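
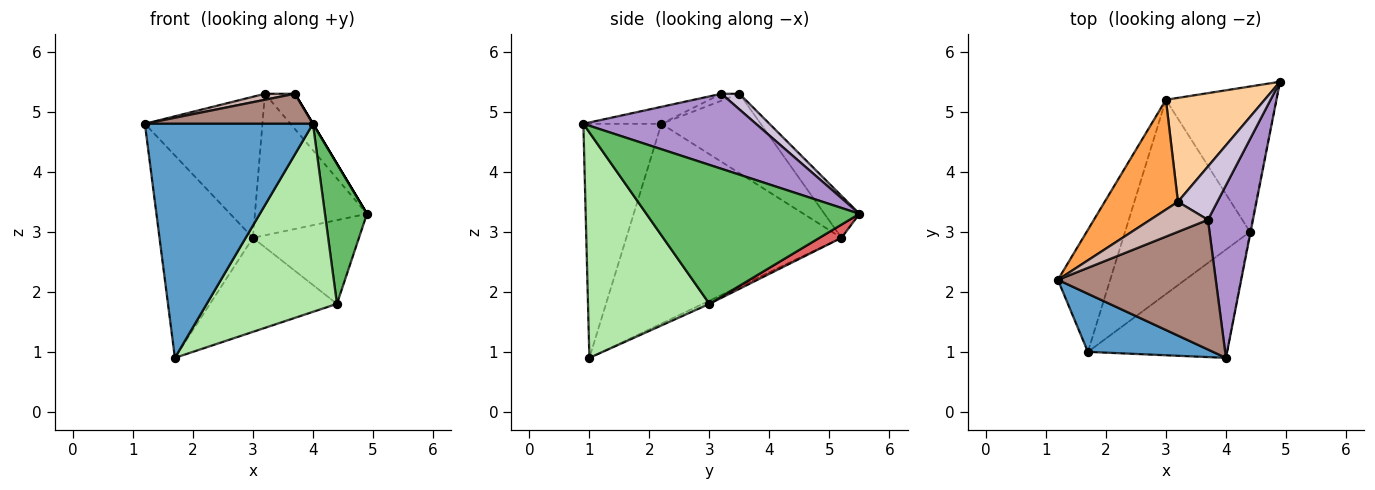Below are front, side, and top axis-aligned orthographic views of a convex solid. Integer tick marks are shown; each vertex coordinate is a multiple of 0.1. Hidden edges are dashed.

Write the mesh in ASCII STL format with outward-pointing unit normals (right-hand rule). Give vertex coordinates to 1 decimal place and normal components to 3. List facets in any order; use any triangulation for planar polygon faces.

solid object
 facet normal -0.411 -0.885 0.220
  outer loop
   vertex 1.7 1.0 0.9
   vertex 4.0 0.9 4.8
   vertex 1.2 2.2 4.8
  endloop
 endfacet
 facet normal -0.892 0.387 -0.234
  outer loop
   vertex 3.0 5.2 2.9
   vertex 1.7 1.0 0.9
   vertex 1.2 2.2 4.8
  endloop
 endfacet
 facet normal -0.555 0.657 0.511
  outer loop
   vertex 3.2 3.5 5.3
   vertex 3.0 5.2 2.9
   vertex 1.2 2.2 4.8
  endloop
 endfacet
 facet normal -0.244 0.782 0.574
  outer loop
   vertex 3.2 3.5 5.3
   vertex 4.9 5.5 3.3
   vertex 3.0 5.2 2.9
  endloop
 endfacet
 facet normal 0.981 -0.193 -0.005
  outer loop
   vertex 4.4 3.0 1.8
   vertex 4.9 5.5 3.3
   vertex 4.0 0.9 4.8
  endloop
 endfacet
 facet normal 0.629 -0.674 -0.388
  outer loop
   vertex 4.4 3.0 1.8
   vertex 4.0 0.9 4.8
   vertex 1.7 1.0 0.9
  endloop
 endfacet
 facet normal 0.103 0.497 -0.862
  outer loop
   vertex 4.4 3.0 1.8
   vertex 3.0 5.2 2.9
   vertex 4.9 5.5 3.3
  endloop
 endfacet
 facet normal -0.023 0.436 -0.900
  outer loop
   vertex 4.4 3.0 1.8
   vertex 1.7 1.0 0.9
   vertex 3.0 5.2 2.9
  endloop
 endfacet
 facet normal 0.857 0.000 0.514
  outer loop
   vertex 3.7 3.2 5.3
   vertex 4.0 0.9 4.8
   vertex 4.9 5.5 3.3
  endloop
 endfacet
 facet normal 0.314 0.524 0.791
  outer loop
   vertex 3.7 3.2 5.3
   vertex 4.9 5.5 3.3
   vertex 3.2 3.5 5.3
  endloop
 endfacet
 facet normal -0.104 -0.224 0.969
  outer loop
   vertex 3.7 3.2 5.3
   vertex 1.2 2.2 4.8
   vertex 4.0 0.9 4.8
  endloop
 endfacet
 facet normal -0.117 -0.195 0.974
  outer loop
   vertex 3.7 3.2 5.3
   vertex 3.2 3.5 5.3
   vertex 1.2 2.2 4.8
  endloop
 endfacet
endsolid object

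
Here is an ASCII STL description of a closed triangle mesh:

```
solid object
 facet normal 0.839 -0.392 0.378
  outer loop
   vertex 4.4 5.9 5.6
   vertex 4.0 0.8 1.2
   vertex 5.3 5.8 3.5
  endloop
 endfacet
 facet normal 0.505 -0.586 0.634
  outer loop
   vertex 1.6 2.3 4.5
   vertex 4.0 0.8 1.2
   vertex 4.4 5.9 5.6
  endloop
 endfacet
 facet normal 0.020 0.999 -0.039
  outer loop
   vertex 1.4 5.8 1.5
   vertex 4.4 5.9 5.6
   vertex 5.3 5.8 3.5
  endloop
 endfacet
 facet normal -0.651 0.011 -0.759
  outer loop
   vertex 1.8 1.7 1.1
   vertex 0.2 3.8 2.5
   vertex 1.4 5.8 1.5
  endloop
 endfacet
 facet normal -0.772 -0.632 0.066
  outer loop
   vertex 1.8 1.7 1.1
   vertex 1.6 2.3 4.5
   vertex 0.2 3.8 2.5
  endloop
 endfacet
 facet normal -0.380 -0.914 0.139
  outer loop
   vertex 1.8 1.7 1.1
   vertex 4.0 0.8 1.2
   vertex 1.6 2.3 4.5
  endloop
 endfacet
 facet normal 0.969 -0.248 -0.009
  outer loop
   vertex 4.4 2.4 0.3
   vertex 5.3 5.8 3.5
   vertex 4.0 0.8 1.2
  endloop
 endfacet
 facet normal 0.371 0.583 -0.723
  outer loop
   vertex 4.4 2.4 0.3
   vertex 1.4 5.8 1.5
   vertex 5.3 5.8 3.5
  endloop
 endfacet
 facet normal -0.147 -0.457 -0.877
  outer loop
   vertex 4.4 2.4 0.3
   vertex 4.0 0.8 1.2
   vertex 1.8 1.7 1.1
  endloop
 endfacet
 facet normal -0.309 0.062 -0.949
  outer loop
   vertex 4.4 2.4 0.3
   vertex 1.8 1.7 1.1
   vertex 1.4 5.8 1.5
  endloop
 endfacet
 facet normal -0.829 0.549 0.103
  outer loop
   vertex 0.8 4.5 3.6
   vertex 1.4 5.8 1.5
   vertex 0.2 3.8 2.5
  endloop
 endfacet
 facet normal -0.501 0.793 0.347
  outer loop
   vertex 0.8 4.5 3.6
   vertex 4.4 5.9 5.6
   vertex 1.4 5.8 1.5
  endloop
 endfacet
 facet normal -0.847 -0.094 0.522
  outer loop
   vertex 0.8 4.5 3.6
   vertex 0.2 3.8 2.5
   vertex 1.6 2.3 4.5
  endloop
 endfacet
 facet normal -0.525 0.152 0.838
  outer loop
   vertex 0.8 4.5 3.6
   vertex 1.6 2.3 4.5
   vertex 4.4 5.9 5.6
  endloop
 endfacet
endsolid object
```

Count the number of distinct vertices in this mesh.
9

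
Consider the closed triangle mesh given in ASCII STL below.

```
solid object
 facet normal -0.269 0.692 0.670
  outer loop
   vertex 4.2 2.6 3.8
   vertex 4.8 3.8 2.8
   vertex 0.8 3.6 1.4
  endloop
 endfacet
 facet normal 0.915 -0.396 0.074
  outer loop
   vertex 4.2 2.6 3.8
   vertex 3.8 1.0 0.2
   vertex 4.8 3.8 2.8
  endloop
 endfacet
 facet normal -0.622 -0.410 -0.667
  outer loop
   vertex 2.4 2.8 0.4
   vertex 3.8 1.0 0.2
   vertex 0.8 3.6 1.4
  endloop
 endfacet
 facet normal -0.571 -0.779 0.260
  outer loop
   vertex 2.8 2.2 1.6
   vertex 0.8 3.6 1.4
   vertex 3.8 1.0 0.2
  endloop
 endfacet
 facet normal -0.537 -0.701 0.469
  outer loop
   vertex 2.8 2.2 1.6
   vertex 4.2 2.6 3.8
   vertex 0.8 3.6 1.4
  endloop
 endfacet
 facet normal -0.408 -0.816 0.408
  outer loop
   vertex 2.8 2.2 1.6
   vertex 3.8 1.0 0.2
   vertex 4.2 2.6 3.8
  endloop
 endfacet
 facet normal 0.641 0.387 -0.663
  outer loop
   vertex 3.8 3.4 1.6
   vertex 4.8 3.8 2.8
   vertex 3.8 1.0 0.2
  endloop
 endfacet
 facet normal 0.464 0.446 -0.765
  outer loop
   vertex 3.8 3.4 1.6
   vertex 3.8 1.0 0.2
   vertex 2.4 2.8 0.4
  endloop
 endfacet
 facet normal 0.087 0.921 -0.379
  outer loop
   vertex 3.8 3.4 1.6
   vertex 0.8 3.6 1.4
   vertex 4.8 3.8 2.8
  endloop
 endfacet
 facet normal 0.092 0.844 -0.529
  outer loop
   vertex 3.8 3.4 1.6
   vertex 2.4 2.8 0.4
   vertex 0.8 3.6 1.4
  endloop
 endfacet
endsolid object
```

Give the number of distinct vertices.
7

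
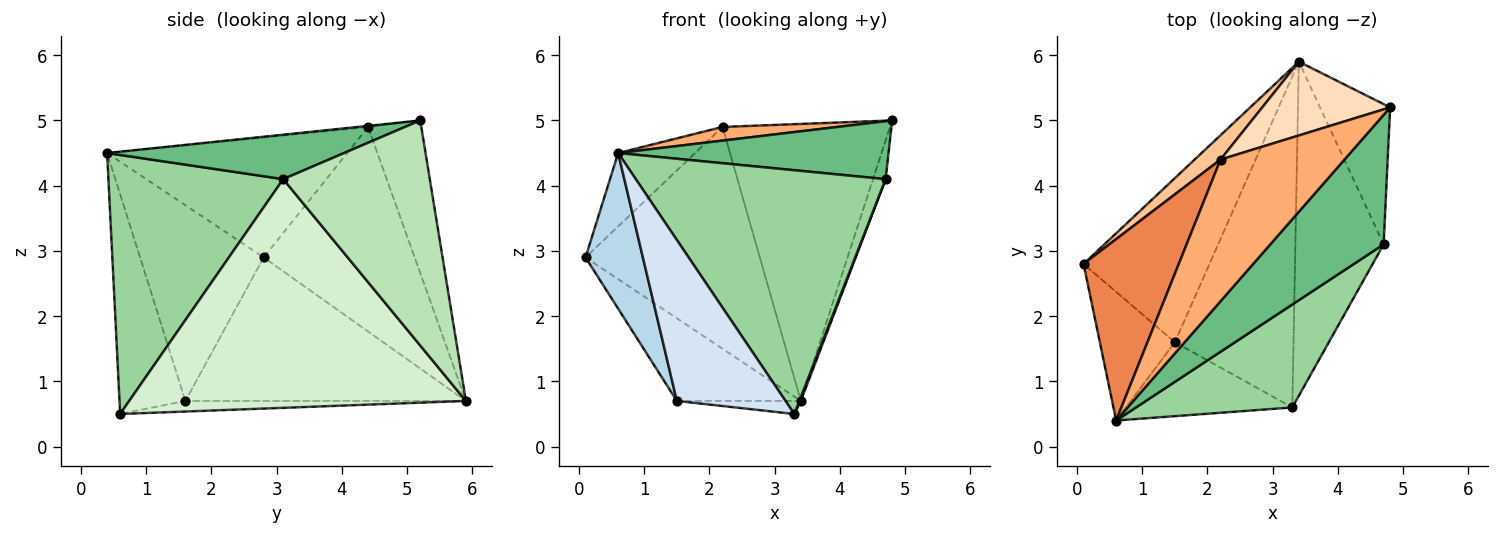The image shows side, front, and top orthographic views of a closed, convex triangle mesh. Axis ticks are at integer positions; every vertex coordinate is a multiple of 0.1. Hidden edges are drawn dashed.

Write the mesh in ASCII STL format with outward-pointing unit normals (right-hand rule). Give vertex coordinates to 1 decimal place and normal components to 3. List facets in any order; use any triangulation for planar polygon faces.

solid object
 facet normal -0.713 0.315 -0.626
  outer loop
   vertex 1.5 1.6 0.7
   vertex 0.1 2.8 2.9
   vertex 3.4 5.9 0.7
  endloop
 endfacet
 facet normal -0.089 0.039 -0.995
  outer loop
   vertex 1.5 1.6 0.7
   vertex 3.4 5.9 0.7
   vertex 3.3 0.6 0.5
  endloop
 endfacet
 facet normal -0.857 -0.397 -0.328
  outer loop
   vertex 1.5 1.6 0.7
   vertex 0.6 0.4 4.5
   vertex 0.1 2.8 2.9
  endloop
 endfacet
 facet normal -0.483 -0.796 -0.366
  outer loop
   vertex 1.5 1.6 0.7
   vertex 3.3 0.6 0.5
   vertex 0.6 0.4 4.5
  endloop
 endfacet
 facet normal -0.760 0.244 0.603
  outer loop
   vertex 2.2 4.4 4.9
   vertex 0.1 2.8 2.9
   vertex 0.6 0.4 4.5
  endloop
 endfacet
 facet normal -0.009 -0.096 0.995
  outer loop
   vertex 2.2 4.4 4.9
   vertex 0.6 0.4 4.5
   vertex 4.8 5.2 5.0
  endloop
 endfacet
 facet normal -0.653 0.753 0.083
  outer loop
   vertex 2.2 4.4 4.9
   vertex 3.4 5.9 0.7
   vertex 0.1 2.8 2.9
  endloop
 endfacet
 facet normal -0.294 0.924 0.246
  outer loop
   vertex 2.2 4.4 4.9
   vertex 4.8 5.2 5.0
   vertex 3.4 5.9 0.7
  endloop
 endfacet
 facet normal 0.337 -0.384 0.859
  outer loop
   vertex 4.7 3.1 4.1
   vertex 4.8 5.2 5.0
   vertex 0.6 0.4 4.5
  endloop
 endfacet
 facet normal 0.542 -0.774 0.327
  outer loop
   vertex 4.7 3.1 4.1
   vertex 0.6 0.4 4.5
   vertex 3.3 0.6 0.5
  endloop
 endfacet
 facet normal 0.952 0.082 -0.296
  outer loop
   vertex 4.7 3.1 4.1
   vertex 3.4 5.9 0.7
   vertex 4.8 5.2 5.0
  endloop
 endfacet
 facet normal 0.933 -0.004 -0.360
  outer loop
   vertex 4.7 3.1 4.1
   vertex 3.3 0.6 0.5
   vertex 3.4 5.9 0.7
  endloop
 endfacet
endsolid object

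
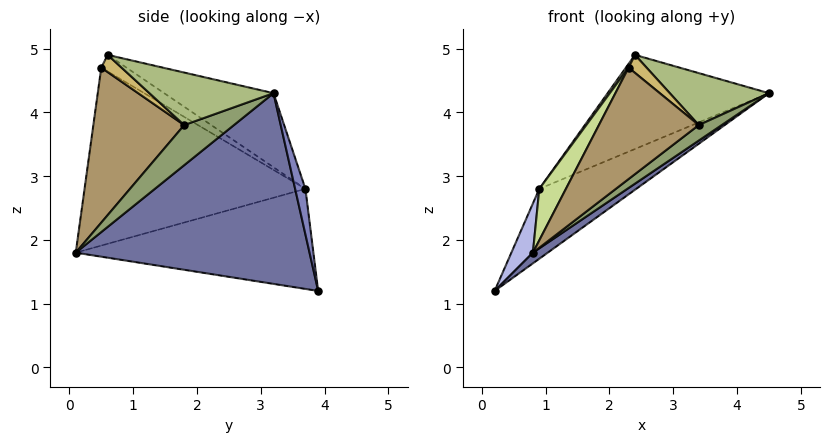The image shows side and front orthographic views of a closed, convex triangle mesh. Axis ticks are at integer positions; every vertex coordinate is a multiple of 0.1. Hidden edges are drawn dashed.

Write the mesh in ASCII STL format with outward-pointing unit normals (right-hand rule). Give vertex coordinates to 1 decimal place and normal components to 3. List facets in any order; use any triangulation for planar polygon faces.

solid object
 facet normal 0.580 -0.037 -0.813
  outer loop
   vertex 0.8 0.1 1.8
   vertex 0.2 3.9 1.2
   vertex 4.5 3.2 4.3
  endloop
 endfacet
 facet normal 0.105 0.991 0.078
  outer loop
   vertex 0.9 3.7 2.8
   vertex 4.5 3.2 4.3
   vertex 0.2 3.9 1.2
  endloop
 endfacet
 facet normal -0.294 0.434 0.851
  outer loop
   vertex 0.9 3.7 2.8
   vertex 2.4 0.6 4.9
   vertex 4.5 3.2 4.3
  endloop
 endfacet
 facet normal -0.917 -0.083 0.391
  outer loop
   vertex 0.9 3.7 2.8
   vertex 0.2 3.9 1.2
   vertex 0.8 0.1 1.8
  endloop
 endfacet
 facet normal 0.701 -0.323 -0.636
  outer loop
   vertex 3.4 1.8 3.8
   vertex 0.8 0.1 1.8
   vertex 4.5 3.2 4.3
  endloop
 endfacet
 facet normal 0.781 -0.624 0.029
  outer loop
   vertex 3.4 1.8 3.8
   vertex 4.5 3.2 4.3
   vertex 2.4 0.6 4.9
  endloop
 endfacet
 facet normal -0.877 -0.106 0.468
  outer loop
   vertex 2.3 0.5 4.7
   vertex 0.9 3.7 2.8
   vertex 0.8 0.1 1.8
  endloop
 endfacet
 facet normal -0.871 -0.094 0.483
  outer loop
   vertex 2.3 0.5 4.7
   vertex 2.4 0.6 4.9
   vertex 0.9 3.7 2.8
  endloop
 endfacet
 facet normal 0.653 -0.718 -0.239
  outer loop
   vertex 2.3 0.5 4.7
   vertex 0.8 0.1 1.8
   vertex 3.4 1.8 3.8
  endloop
 endfacet
 facet normal 0.748 -0.662 -0.043
  outer loop
   vertex 2.3 0.5 4.7
   vertex 3.4 1.8 3.8
   vertex 2.4 0.6 4.9
  endloop
 endfacet
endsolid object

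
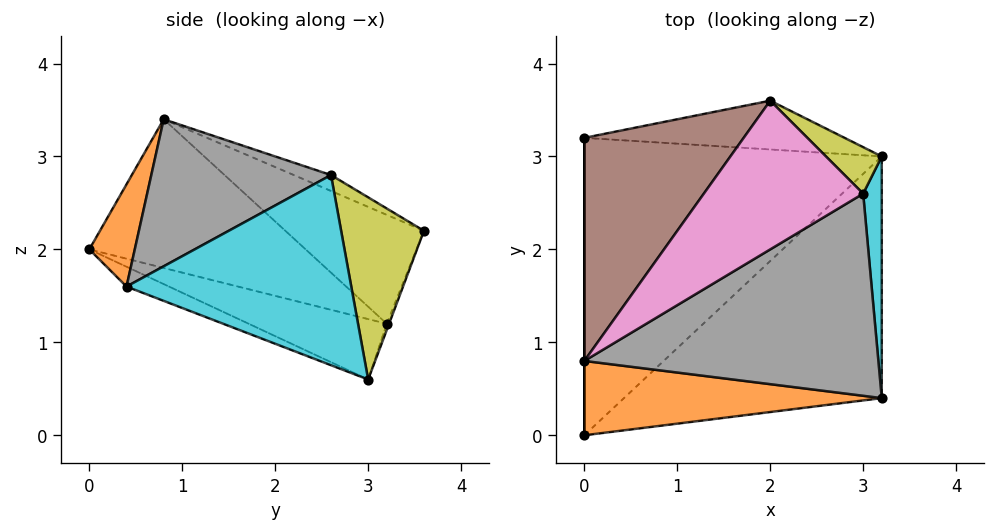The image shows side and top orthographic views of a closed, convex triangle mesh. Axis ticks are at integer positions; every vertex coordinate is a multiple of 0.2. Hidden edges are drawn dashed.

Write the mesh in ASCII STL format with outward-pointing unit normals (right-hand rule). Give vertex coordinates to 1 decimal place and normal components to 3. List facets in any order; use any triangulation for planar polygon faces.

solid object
 facet normal -0.072 -0.358 -0.931
  outer loop
   vertex 3.2 0.4 1.6
   vertex 0.0 0.0 2.0
   vertex 3.2 3.0 0.6
  endloop
 endfacet
 facet normal 0.168 -0.856 0.489
  outer loop
   vertex 3.2 0.4 1.6
   vertex 0.0 0.8 3.4
   vertex 0.0 0.0 2.0
  endloop
 endfacet
 facet normal -0.193 -0.238 -0.952
  outer loop
   vertex 0.0 3.2 1.2
   vertex 3.2 3.0 0.6
   vertex 0.0 0.0 2.0
  endloop
 endfacet
 facet normal -0.008 0.934 -0.357
  outer loop
   vertex 0.0 3.2 1.2
   vertex 2.0 3.6 2.2
   vertex 3.2 3.0 0.6
  endloop
 endfacet
 facet normal -1.000 0.000 0.000
  outer loop
   vertex 0.0 3.2 1.2
   vertex 0.0 0.0 2.0
   vertex 0.0 0.8 3.4
  endloop
 endfacet
 facet normal -0.450 0.603 0.658
  outer loop
   vertex 0.0 3.2 1.2
   vertex 0.0 0.8 3.4
   vertex 2.0 3.6 2.2
  endloop
 endfacet
 facet normal -0.089 0.445 0.891
  outer loop
   vertex 3.0 2.6 2.8
   vertex 2.0 3.6 2.2
   vertex 0.0 0.8 3.4
  endloop
 endfacet
 facet normal 0.408 -0.408 0.816
  outer loop
   vertex 3.0 2.6 2.8
   vertex 0.0 0.8 3.4
   vertex 3.2 0.4 1.6
  endloop
 endfacet
 facet normal 0.633 0.749 0.194
  outer loop
   vertex 3.0 2.6 2.8
   vertex 3.2 3.0 0.6
   vertex 2.0 3.6 2.2
  endloop
 endfacet
 facet normal 0.995 0.037 0.097
  outer loop
   vertex 3.0 2.6 2.8
   vertex 3.2 0.4 1.6
   vertex 3.2 3.0 0.6
  endloop
 endfacet
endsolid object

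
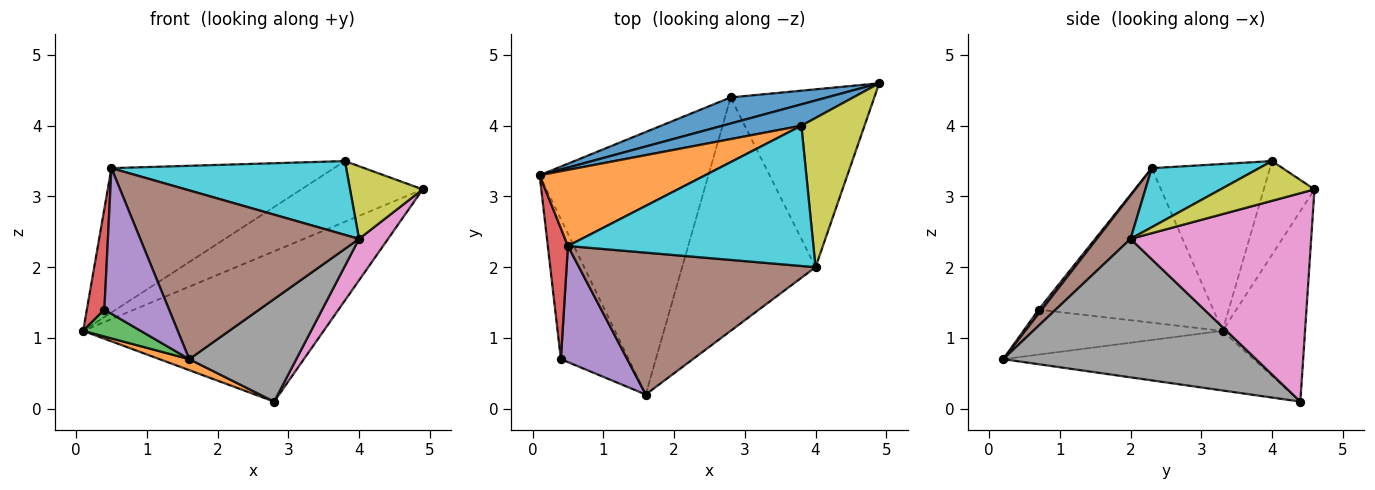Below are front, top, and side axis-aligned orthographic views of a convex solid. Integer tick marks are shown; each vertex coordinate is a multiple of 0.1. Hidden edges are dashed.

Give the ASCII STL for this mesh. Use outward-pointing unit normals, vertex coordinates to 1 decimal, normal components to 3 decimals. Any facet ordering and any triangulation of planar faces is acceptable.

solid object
 facet normal -0.320 0.933 0.162
  outer loop
   vertex 2.8 4.4 0.1
   vertex 0.1 3.3 1.1
   vertex 4.9 4.6 3.1
  endloop
 endfacet
 facet normal -0.333 -0.039 -0.942
  outer loop
   vertex 2.8 4.4 0.1
   vertex 1.6 0.2 0.7
   vertex 0.1 3.3 1.1
  endloop
 endfacet
 facet normal -0.546 -0.158 -0.823
  outer loop
   vertex 0.4 0.7 1.4
   vertex 0.1 3.3 1.1
   vertex 1.6 0.2 0.7
  endloop
 endfacet
 facet normal -0.987 -0.099 0.129
  outer loop
   vertex 0.4 0.7 1.4
   vertex 0.5 2.3 3.4
   vertex 0.1 3.3 1.1
  endloop
 endfacet
 facet normal 0.038 -0.781 0.623
  outer loop
   vertex 0.4 0.7 1.4
   vertex 1.6 0.2 0.7
   vertex 0.5 2.3 3.4
  endloop
 endfacet
 facet normal 0.117 -0.760 0.639
  outer loop
   vertex 4.0 2.0 2.4
   vertex 0.5 2.3 3.4
   vertex 1.6 0.2 0.7
  endloop
 endfacet
 facet normal 0.816 -0.131 -0.563
  outer loop
   vertex 4.0 2.0 2.4
   vertex 2.8 4.4 0.1
   vertex 4.9 4.6 3.1
  endloop
 endfacet
 facet normal 0.689 -0.292 -0.664
  outer loop
   vertex 4.0 2.0 2.4
   vertex 1.6 0.2 0.7
   vertex 2.8 4.4 0.1
  endloop
 endfacet
 facet normal 0.492 -0.381 0.782
  outer loop
   vertex 3.8 4.0 3.5
   vertex 4.0 2.0 2.4
   vertex 4.9 4.6 3.1
  endloop
 endfacet
 facet normal 0.208 -0.455 0.866
  outer loop
   vertex 3.8 4.0 3.5
   vertex 0.5 2.3 3.4
   vertex 4.0 2.0 2.4
  endloop
 endfacet
 facet normal -0.366 0.878 0.309
  outer loop
   vertex 3.8 4.0 3.5
   vertex 4.9 4.6 3.1
   vertex 0.1 3.3 1.1
  endloop
 endfacet
 facet normal -0.425 0.801 0.422
  outer loop
   vertex 3.8 4.0 3.5
   vertex 0.1 3.3 1.1
   vertex 0.5 2.3 3.4
  endloop
 endfacet
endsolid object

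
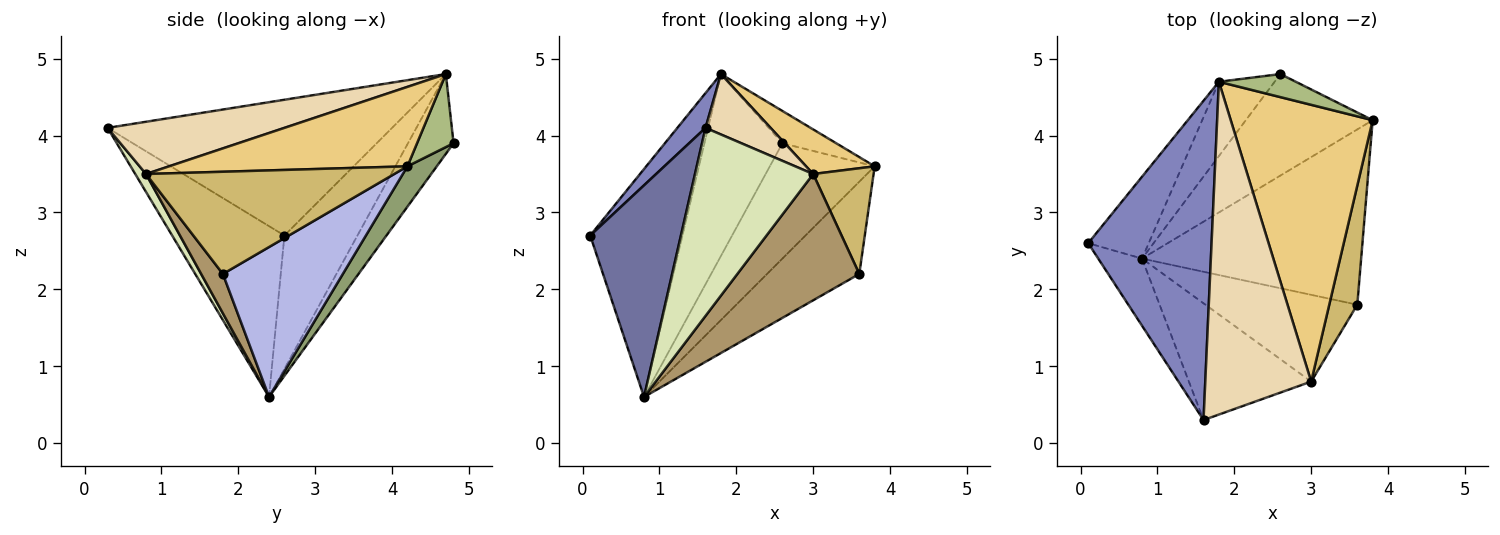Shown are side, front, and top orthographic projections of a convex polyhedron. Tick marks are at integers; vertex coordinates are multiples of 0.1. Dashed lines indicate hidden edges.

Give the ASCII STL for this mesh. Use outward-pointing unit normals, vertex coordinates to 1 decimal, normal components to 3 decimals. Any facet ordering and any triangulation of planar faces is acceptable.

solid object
 facet normal -0.763 -0.616 -0.196
  outer loop
   vertex 0.8 2.4 0.6
   vertex 1.6 0.3 4.1
   vertex 0.1 2.6 2.7
  endloop
 endfacet
 facet normal -0.738 -0.073 0.671
  outer loop
   vertex 1.8 4.7 4.8
   vertex 0.1 2.6 2.7
   vertex 1.6 0.3 4.1
  endloop
 endfacet
 facet normal -0.597 0.755 -0.271
  outer loop
   vertex 1.8 4.7 4.8
   vertex 0.8 2.4 0.6
   vertex 0.1 2.6 2.7
  endloop
 endfacet
 facet normal 0.518 0.398 -0.757
  outer loop
   vertex 3.6 1.8 2.2
   vertex 0.8 2.4 0.6
   vertex 3.8 4.2 3.6
  endloop
 endfacet
 facet normal 0.206 0.735 -0.646
  outer loop
   vertex 2.6 4.8 3.9
   vertex 3.8 4.2 3.6
   vertex 0.8 2.4 0.6
  endloop
 endfacet
 facet normal 0.483 0.712 0.509
  outer loop
   vertex 2.6 4.8 3.9
   vertex 1.8 4.7 4.8
   vertex 3.8 4.2 3.6
  endloop
 endfacet
 facet normal -0.476 0.814 -0.333
  outer loop
   vertex 2.6 4.8 3.9
   vertex 0.8 2.4 0.6
   vertex 1.8 4.7 4.8
  endloop
 endfacet
 facet normal 0.077 -0.847 -0.526
  outer loop
   vertex 3.0 0.8 3.5
   vertex 1.6 0.3 4.1
   vertex 0.8 2.4 0.6
  endloop
 endfacet
 facet normal 0.145 -0.815 -0.560
  outer loop
   vertex 3.0 0.8 3.5
   vertex 0.8 2.4 0.6
   vertex 3.6 1.8 2.2
  endloop
 endfacet
 facet normal 0.939 -0.228 0.258
  outer loop
   vertex 3.0 0.8 3.5
   vertex 3.6 1.8 2.2
   vertex 3.8 4.2 3.6
  endloop
 endfacet
 facet normal 0.484 -0.139 0.864
  outer loop
   vertex 3.0 0.8 3.5
   vertex 3.8 4.2 3.6
   vertex 1.8 4.7 4.8
  endloop
 endfacet
 facet normal 0.437 -0.161 0.885
  outer loop
   vertex 3.0 0.8 3.5
   vertex 1.8 4.7 4.8
   vertex 1.6 0.3 4.1
  endloop
 endfacet
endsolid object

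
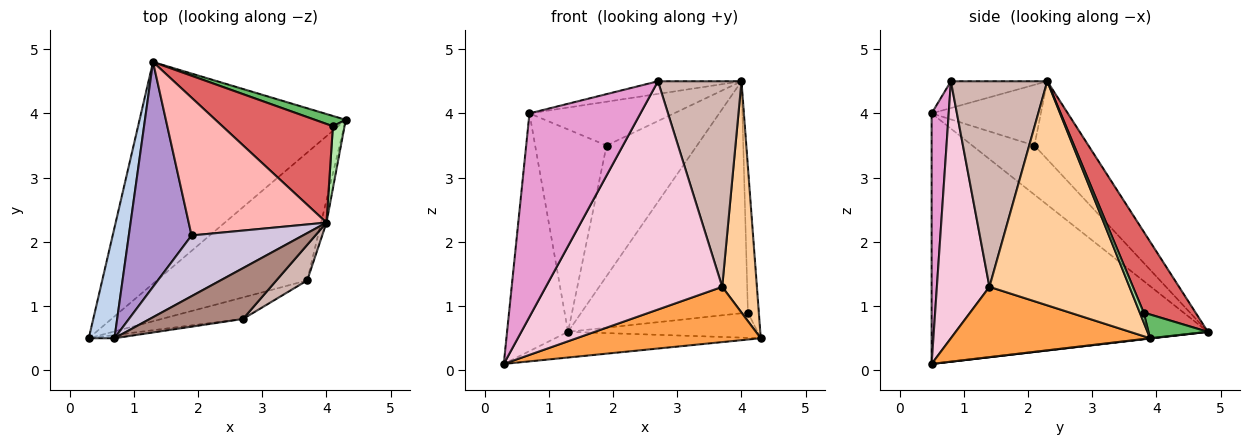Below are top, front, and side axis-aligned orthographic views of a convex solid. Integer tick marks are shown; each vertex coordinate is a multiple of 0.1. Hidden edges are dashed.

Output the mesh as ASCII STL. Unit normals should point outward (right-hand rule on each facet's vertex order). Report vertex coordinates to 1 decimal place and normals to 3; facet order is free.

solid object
 facet normal 0.001 0.115 -0.993
  outer loop
   vertex 1.3 4.8 0.6
   vertex 4.3 3.9 0.5
   vertex 0.3 0.5 0.1
  endloop
 endfacet
 facet normal -0.972 0.214 0.100
  outer loop
   vertex 0.7 0.5 4.0
   vertex 1.3 4.8 0.6
   vertex 0.3 0.5 0.1
  endloop
 endfacet
 facet normal 0.394 -0.365 -0.844
  outer loop
   vertex 3.7 1.4 1.3
   vertex 0.3 0.5 0.1
   vertex 4.3 3.9 0.5
  endloop
 endfacet
 facet normal 0.970 -0.240 -0.023
  outer loop
   vertex 3.7 1.4 1.3
   vertex 4.3 3.9 0.5
   vertex 4.0 2.3 4.5
  endloop
 endfacet
 facet normal 0.279 0.890 0.362
  outer loop
   vertex 4.1 3.8 0.9
   vertex 4.3 3.9 0.5
   vertex 1.3 4.8 0.6
  endloop
 endfacet
 facet normal 0.309 0.875 0.373
  outer loop
   vertex 4.1 3.8 0.9
   vertex 4.0 2.3 4.5
   vertex 4.3 3.9 0.5
  endloop
 endfacet
 facet normal 0.276 0.885 0.376
  outer loop
   vertex 4.1 3.8 0.9
   vertex 1.3 4.8 0.6
   vertex 4.0 2.3 4.5
  endloop
 endfacet
 facet normal -0.380 0.636 0.671
  outer loop
   vertex 1.9 2.1 3.5
   vertex 4.0 2.3 4.5
   vertex 1.3 4.8 0.6
  endloop
 endfacet
 facet normal -0.503 0.578 0.642
  outer loop
   vertex 1.9 2.1 3.5
   vertex 1.3 4.8 0.6
   vertex 0.7 0.5 4.0
  endloop
 endfacet
 facet normal -0.404 0.535 0.742
  outer loop
   vertex 1.9 2.1 3.5
   vertex 0.7 0.5 4.0
   vertex 4.0 2.3 4.5
  endloop
 endfacet
 facet normal -0.269 0.233 0.935
  outer loop
   vertex 2.7 0.8 4.5
   vertex 4.0 2.3 4.5
   vertex 0.7 0.5 4.0
  endloop
 endfacet
 facet normal 0.751 -0.651 0.113
  outer loop
   vertex 2.7 0.8 4.5
   vertex 3.7 1.4 1.3
   vertex 4.0 2.3 4.5
  endloop
 endfacet
 facet normal 0.152 -0.988 -0.016
  outer loop
   vertex 2.7 0.8 4.5
   vertex 0.7 0.5 4.0
   vertex 0.3 0.5 0.1
  endloop
 endfacet
 facet normal 0.284 -0.954 -0.090
  outer loop
   vertex 2.7 0.8 4.5
   vertex 0.3 0.5 0.1
   vertex 3.7 1.4 1.3
  endloop
 endfacet
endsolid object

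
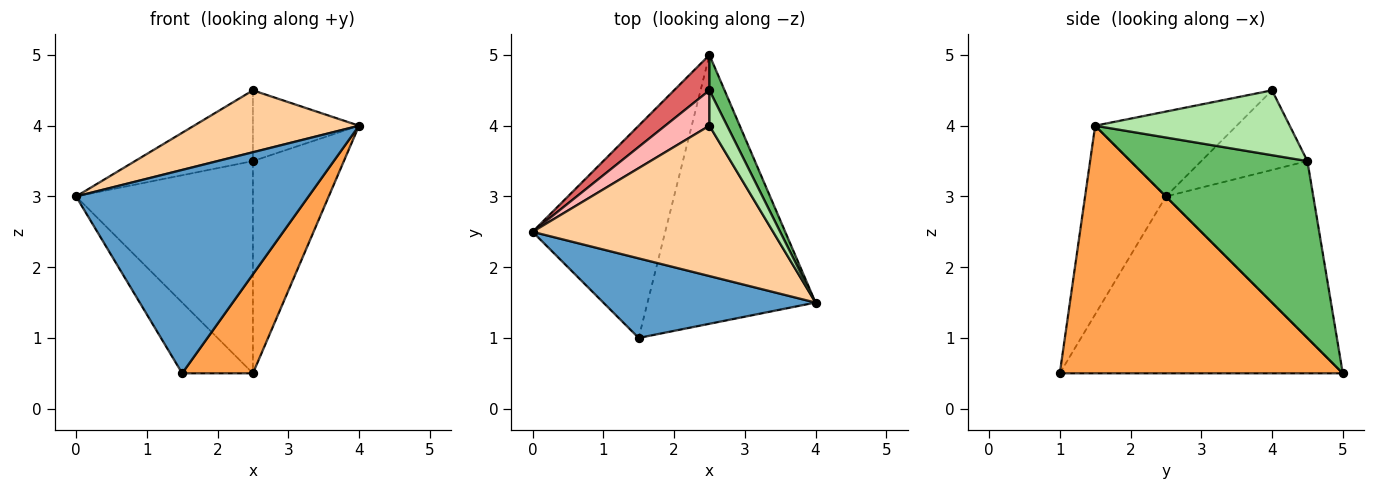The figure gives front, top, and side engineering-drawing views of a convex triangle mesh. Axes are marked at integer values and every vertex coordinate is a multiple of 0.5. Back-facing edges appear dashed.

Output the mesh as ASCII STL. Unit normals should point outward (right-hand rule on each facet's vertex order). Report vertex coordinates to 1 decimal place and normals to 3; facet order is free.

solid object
 facet normal -0.308 -0.886 0.347
  outer loop
   vertex 1.5 1.0 0.5
   vertex 4.0 1.5 4.0
   vertex 0.0 2.5 3.0
  endloop
 endfacet
 facet normal -0.784 0.196 -0.588
  outer loop
   vertex 1.5 1.0 0.5
   vertex 0.0 2.5 3.0
   vertex 2.5 5.0 0.5
  endloop
 endfacet
 facet normal 0.810 -0.203 -0.550
  outer loop
   vertex 1.5 1.0 0.5
   vertex 2.5 5.0 0.5
   vertex 4.0 1.5 4.0
  endloop
 endfacet
 facet normal -0.310 -0.362 0.879
  outer loop
   vertex 2.5 4.0 4.5
   vertex 0.0 2.5 3.0
   vertex 4.0 1.5 4.0
  endloop
 endfacet
 facet normal 0.887 0.456 0.076
  outer loop
   vertex 2.5 4.5 3.5
   vertex 4.0 1.5 4.0
   vertex 2.5 5.0 0.5
  endloop
 endfacet
 facet normal 0.854 0.466 0.233
  outer loop
   vertex 2.5 4.5 3.5
   vertex 2.5 4.0 4.5
   vertex 4.0 1.5 4.0
  endloop
 endfacet
 facet normal -0.635 0.762 0.127
  outer loop
   vertex 2.5 4.5 3.5
   vertex 2.5 5.0 0.5
   vertex 0.0 2.5 3.0
  endloop
 endfacet
 facet normal -0.627 0.697 0.348
  outer loop
   vertex 2.5 4.5 3.5
   vertex 0.0 2.5 3.0
   vertex 2.5 4.0 4.5
  endloop
 endfacet
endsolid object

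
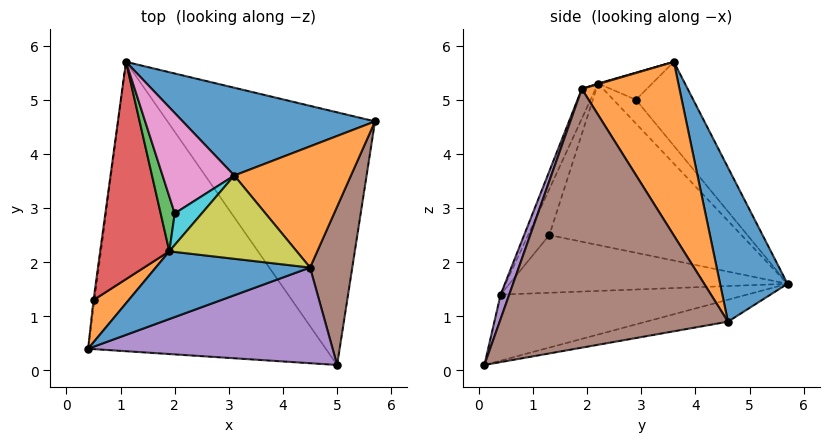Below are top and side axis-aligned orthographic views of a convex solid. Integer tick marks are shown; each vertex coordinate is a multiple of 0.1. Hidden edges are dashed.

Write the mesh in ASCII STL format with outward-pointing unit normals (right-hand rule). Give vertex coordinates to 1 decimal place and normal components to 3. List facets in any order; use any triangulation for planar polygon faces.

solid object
 facet normal 0.267 0.904 0.333
  outer loop
   vertex 3.1 3.6 5.7
   vertex 5.7 4.6 0.9
   vertex 1.1 5.7 1.6
  endloop
 endfacet
 facet normal 0.737 0.461 0.495
  outer loop
   vertex 4.5 1.9 5.2
   vertex 5.7 4.6 0.9
   vertex 3.1 3.6 5.7
  endloop
 endfacet
 facet normal -0.267 0.072 -0.961
  outer loop
   vertex 5.0 0.1 0.1
   vertex 0.4 0.4 1.4
   vertex 1.1 5.7 1.6
  endloop
 endfacet
 facet normal -0.103 0.190 -0.976
  outer loop
   vertex 5.0 0.1 0.1
   vertex 1.1 5.7 1.6
   vertex 5.7 4.6 0.9
  endloop
 endfacet
 facet normal 0.033 -0.941 0.336
  outer loop
   vertex 5.0 0.1 0.1
   vertex 4.5 1.9 5.2
   vertex 0.4 0.4 1.4
  endloop
 endfacet
 facet normal 0.971 -0.179 0.158
  outer loop
   vertex 5.0 0.1 0.1
   vertex 5.7 4.6 0.9
   vertex 4.5 1.9 5.2
  endloop
 endfacet
 facet normal -0.668 0.478 0.571
  outer loop
   vertex 2.0 2.9 5.0
   vertex 3.1 3.6 5.7
   vertex 1.1 5.7 1.6
  endloop
 endfacet
 facet normal -0.991 0.132 -0.018
  outer loop
   vertex 0.5 1.3 2.5
   vertex 1.1 5.7 1.6
   vertex 0.4 0.4 1.4
  endloop
 endfacet
 facet normal 0.005 -0.279 0.960
  outer loop
   vertex 1.9 2.2 5.3
   vertex 4.5 1.9 5.2
   vertex 3.1 3.6 5.7
  endloop
 endfacet
 facet normal -0.656 0.375 0.656
  outer loop
   vertex 1.9 2.2 5.3
   vertex 3.1 3.6 5.7
   vertex 2.0 2.9 5.0
  endloop
 endfacet
 facet normal -0.086 -0.892 0.445
  outer loop
   vertex 1.9 2.2 5.3
   vertex 0.4 0.4 1.4
   vertex 4.5 1.9 5.2
  endloop
 endfacet
 facet normal -0.665 -0.547 0.508
  outer loop
   vertex 1.9 2.2 5.3
   vertex 0.5 1.3 2.5
   vertex 0.4 0.4 1.4
  endloop
 endfacet
 facet normal -0.815 0.323 0.482
  outer loop
   vertex 1.9 2.2 5.3
   vertex 2.0 2.9 5.0
   vertex 1.1 5.7 1.6
  endloop
 endfacet
 facet normal -0.900 0.202 0.385
  outer loop
   vertex 1.9 2.2 5.3
   vertex 1.1 5.7 1.6
   vertex 0.5 1.3 2.5
  endloop
 endfacet
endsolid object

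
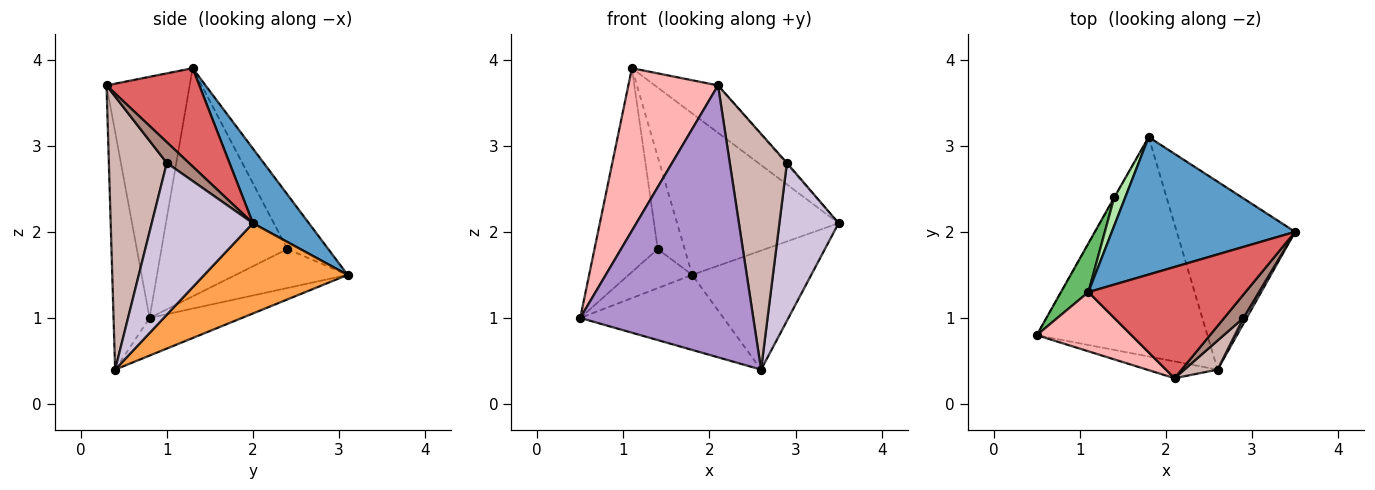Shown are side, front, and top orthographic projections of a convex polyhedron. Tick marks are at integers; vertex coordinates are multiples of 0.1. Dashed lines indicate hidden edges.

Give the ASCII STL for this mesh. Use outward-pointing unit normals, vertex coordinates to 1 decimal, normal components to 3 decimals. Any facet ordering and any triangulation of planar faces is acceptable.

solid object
 facet normal 0.255 0.736 0.627
  outer loop
   vertex 1.1 1.3 3.9
   vertex 3.5 2.0 2.1
   vertex 1.8 3.1 1.5
  endloop
 endfacet
 facet normal -0.204 0.317 -0.926
  outer loop
   vertex 2.6 0.4 0.4
   vertex 0.5 0.8 1.0
   vertex 1.8 3.1 1.5
  endloop
 endfacet
 facet normal 0.542 0.450 -0.710
  outer loop
   vertex 2.6 0.4 0.4
   vertex 1.8 3.1 1.5
   vertex 3.5 2.0 2.1
  endloop
 endfacet
 facet normal -0.870 0.493 -0.008
  outer loop
   vertex 1.4 2.4 1.8
   vertex 1.8 3.1 1.5
   vertex 0.5 0.8 1.0
  endloop
 endfacet
 facet normal -0.888 0.446 0.107
  outer loop
   vertex 1.4 2.4 1.8
   vertex 0.5 0.8 1.0
   vertex 1.1 1.3 3.9
  endloop
 endfacet
 facet normal -0.824 0.542 0.166
  outer loop
   vertex 1.4 2.4 1.8
   vertex 1.1 1.3 3.9
   vertex 1.8 3.1 1.5
  endloop
 endfacet
 facet normal 0.499 0.340 0.797
  outer loop
   vertex 2.1 0.3 3.7
   vertex 3.5 2.0 2.1
   vertex 1.1 1.3 3.9
  endloop
 endfacet
 facet normal -0.657 -0.708 0.258
  outer loop
   vertex 2.1 0.3 3.7
   vertex 1.1 1.3 3.9
   vertex 0.5 0.8 1.0
  endloop
 endfacet
 facet normal -0.203 -0.977 -0.060
  outer loop
   vertex 2.1 0.3 3.7
   vertex 0.5 0.8 1.0
   vertex 2.6 0.4 0.4
  endloop
 endfacet
 facet normal 0.863 -0.505 0.018
  outer loop
   vertex 2.9 1.0 2.8
   vertex 2.6 0.4 0.4
   vertex 3.5 2.0 2.1
  endloop
 endfacet
 facet normal 0.733 0.036 0.679
  outer loop
   vertex 2.9 1.0 2.8
   vertex 3.5 2.0 2.1
   vertex 2.1 0.3 3.7
  endloop
 endfacet
 facet normal 0.709 -0.700 0.086
  outer loop
   vertex 2.9 1.0 2.8
   vertex 2.1 0.3 3.7
   vertex 2.6 0.4 0.4
  endloop
 endfacet
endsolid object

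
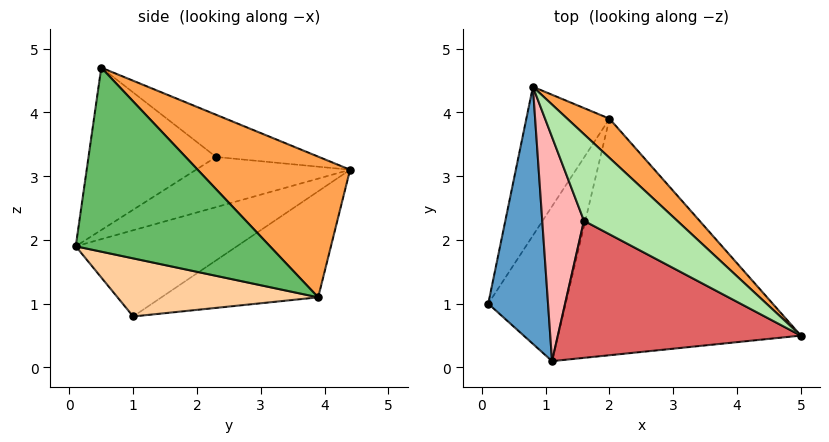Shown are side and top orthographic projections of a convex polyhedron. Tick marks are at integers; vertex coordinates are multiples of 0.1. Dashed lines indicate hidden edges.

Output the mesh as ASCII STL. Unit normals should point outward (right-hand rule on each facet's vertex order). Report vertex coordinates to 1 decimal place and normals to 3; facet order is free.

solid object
 facet normal -0.803 -0.211 0.557
  outer loop
   vertex 1.1 0.1 1.9
   vertex 0.8 4.4 3.1
   vertex 0.1 1.0 0.8
  endloop
 endfacet
 facet normal -0.681 0.501 -0.534
  outer loop
   vertex 2.0 3.9 1.1
   vertex 0.1 1.0 0.8
   vertex 0.8 4.4 3.1
  endloop
 endfacet
 facet normal 0.629 0.754 0.189
  outer loop
   vertex 2.0 3.9 1.1
   vertex 0.8 4.4 3.1
   vertex 5.0 0.5 4.7
  endloop
 endfacet
 facet normal 0.573 -0.297 -0.764
  outer loop
   vertex 2.0 3.9 1.1
   vertex 1.1 0.1 1.9
   vertex 0.1 1.0 0.8
  endloop
 endfacet
 facet normal 0.577 -0.297 -0.761
  outer loop
   vertex 2.0 3.9 1.1
   vertex 5.0 0.5 4.7
   vertex 1.1 0.1 1.9
  endloop
 endfacet
 facet normal -0.411 -0.070 0.909
  outer loop
   vertex 1.6 2.3 3.3
   vertex 5.0 0.5 4.7
   vertex 0.8 4.4 3.1
  endloop
 endfacet
 facet normal -0.515 -0.374 0.771
  outer loop
   vertex 1.6 2.3 3.3
   vertex 1.1 0.1 1.9
   vertex 5.0 0.5 4.7
  endloop
 endfacet
 facet normal -0.749 -0.226 0.623
  outer loop
   vertex 1.6 2.3 3.3
   vertex 0.8 4.4 3.1
   vertex 1.1 0.1 1.9
  endloop
 endfacet
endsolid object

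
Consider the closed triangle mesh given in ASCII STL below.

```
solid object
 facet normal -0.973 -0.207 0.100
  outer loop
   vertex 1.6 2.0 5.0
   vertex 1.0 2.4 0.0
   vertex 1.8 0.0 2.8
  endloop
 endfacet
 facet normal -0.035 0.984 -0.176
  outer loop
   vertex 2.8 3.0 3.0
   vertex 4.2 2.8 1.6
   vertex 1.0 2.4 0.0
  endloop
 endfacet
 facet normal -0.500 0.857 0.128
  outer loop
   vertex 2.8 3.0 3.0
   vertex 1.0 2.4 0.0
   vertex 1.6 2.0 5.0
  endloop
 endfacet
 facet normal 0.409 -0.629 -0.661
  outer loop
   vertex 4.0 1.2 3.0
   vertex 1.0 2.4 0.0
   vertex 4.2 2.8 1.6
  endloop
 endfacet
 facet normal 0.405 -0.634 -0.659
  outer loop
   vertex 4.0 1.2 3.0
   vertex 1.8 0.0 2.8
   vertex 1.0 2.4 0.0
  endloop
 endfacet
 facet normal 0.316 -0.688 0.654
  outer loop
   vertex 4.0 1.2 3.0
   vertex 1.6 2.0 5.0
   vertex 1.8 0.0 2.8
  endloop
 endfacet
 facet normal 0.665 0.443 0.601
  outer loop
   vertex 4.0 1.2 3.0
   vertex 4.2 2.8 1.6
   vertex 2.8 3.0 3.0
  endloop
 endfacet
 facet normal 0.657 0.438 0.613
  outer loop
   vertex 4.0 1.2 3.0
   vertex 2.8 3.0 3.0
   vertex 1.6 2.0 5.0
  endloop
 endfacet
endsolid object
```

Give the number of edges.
12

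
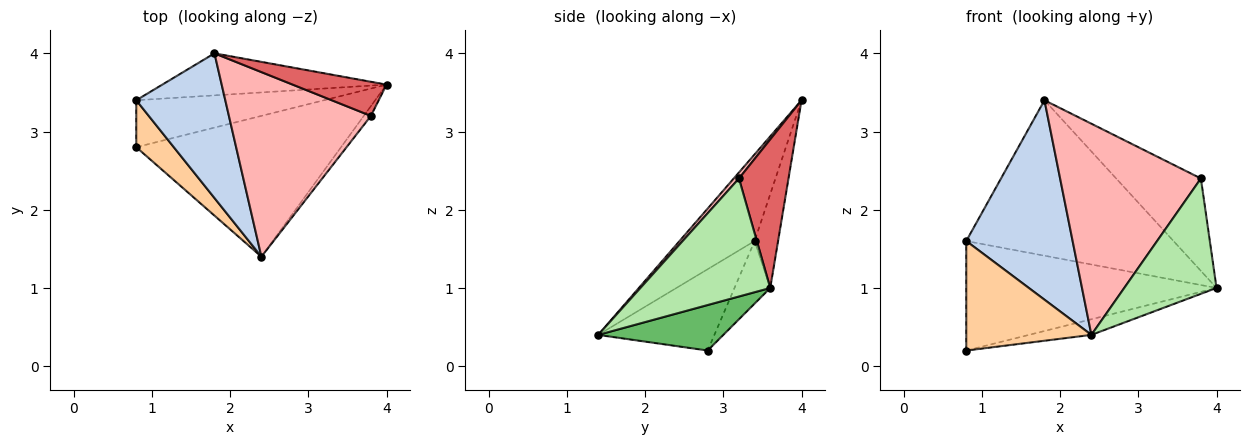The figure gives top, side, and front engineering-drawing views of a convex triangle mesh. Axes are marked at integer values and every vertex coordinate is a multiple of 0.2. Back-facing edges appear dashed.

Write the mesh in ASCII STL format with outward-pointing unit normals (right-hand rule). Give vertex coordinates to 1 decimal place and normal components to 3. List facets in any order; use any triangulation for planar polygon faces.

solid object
 facet normal -0.109 0.960 -0.260
  outer loop
   vertex 1.8 4.0 3.4
   vertex 4.0 3.6 1.0
   vertex 0.8 3.4 1.6
  endloop
 endfacet
 facet normal -0.496 -0.703 0.510
  outer loop
   vertex 1.8 4.0 3.4
   vertex 0.8 3.4 1.6
   vertex 2.4 1.4 0.4
  endloop
 endfacet
 facet normal -0.130 0.911 -0.391
  outer loop
   vertex 0.8 2.8 0.2
   vertex 0.8 3.4 1.6
   vertex 4.0 3.6 1.0
  endloop
 endfacet
 facet normal -0.649 -0.699 0.300
  outer loop
   vertex 0.8 2.8 0.2
   vertex 2.4 1.4 0.4
   vertex 0.8 3.4 1.6
  endloop
 endfacet
 facet normal 0.216 0.108 -0.970
  outer loop
   vertex 0.8 2.8 0.2
   vertex 4.0 3.6 1.0
   vertex 2.4 1.4 0.4
  endloop
 endfacet
 facet normal 0.814 -0.579 -0.049
  outer loop
   vertex 3.8 3.2 2.4
   vertex 2.4 1.4 0.4
   vertex 4.0 3.6 1.0
  endloop
 endfacet
 facet normal 0.481 0.823 0.304
  outer loop
   vertex 3.8 3.2 2.4
   vertex 4.0 3.6 1.0
   vertex 1.8 4.0 3.4
  endloop
 endfacet
 facet normal 0.028 -0.753 0.658
  outer loop
   vertex 3.8 3.2 2.4
   vertex 1.8 4.0 3.4
   vertex 2.4 1.4 0.4
  endloop
 endfacet
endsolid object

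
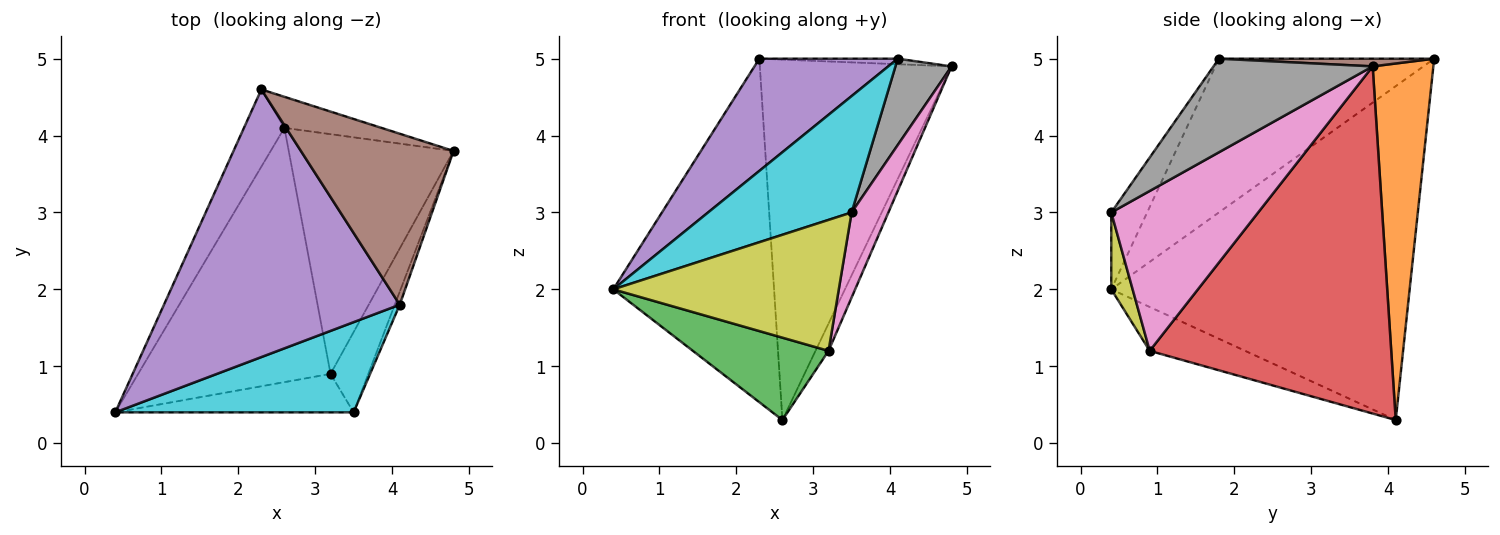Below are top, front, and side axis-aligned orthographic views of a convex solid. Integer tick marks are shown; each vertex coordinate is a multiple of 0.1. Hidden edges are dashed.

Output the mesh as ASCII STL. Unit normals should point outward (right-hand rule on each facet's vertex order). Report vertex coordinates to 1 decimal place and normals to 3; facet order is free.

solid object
 facet normal -0.875 0.472 -0.106
  outer loop
   vertex 2.6 4.1 0.3
   vertex 0.4 0.4 2.0
   vertex 2.3 4.6 5.0
  endloop
 endfacet
 facet normal 0.301 0.950 -0.082
  outer loop
   vertex 2.6 4.1 0.3
   vertex 2.3 4.6 5.0
   vertex 4.8 3.8 4.9
  endloop
 endfacet
 facet normal -0.212 -0.301 -0.930
  outer loop
   vertex 3.2 0.9 1.2
   vertex 0.4 0.4 2.0
   vertex 2.6 4.1 0.3
  endloop
 endfacet
 facet normal 0.902 0.049 -0.428
  outer loop
   vertex 3.2 0.9 1.2
   vertex 2.6 4.1 0.3
   vertex 4.8 3.8 4.9
  endloop
 endfacet
 facet normal -0.515 -0.331 0.790
  outer loop
   vertex 4.1 1.8 5.0
   vertex 2.3 4.6 5.0
   vertex 0.4 0.4 2.0
  endloop
 endfacet
 facet normal 0.050 0.032 0.998
  outer loop
   vertex 4.1 1.8 5.0
   vertex 4.8 3.8 4.9
   vertex 2.3 4.6 5.0
  endloop
 endfacet
 facet normal 0.946 -0.237 -0.223
  outer loop
   vertex 3.5 0.4 3.0
   vertex 3.2 0.9 1.2
   vertex 4.8 3.8 4.9
  endloop
 endfacet
 facet normal 0.942 -0.332 -0.050
  outer loop
   vertex 3.5 0.4 3.0
   vertex 4.8 3.8 4.9
   vertex 4.1 1.8 5.0
  endloop
 endfacet
 facet normal 0.090 -0.956 -0.281
  outer loop
   vertex 3.5 0.4 3.0
   vertex 0.4 0.4 2.0
   vertex 3.2 0.9 1.2
  endloop
 endfacet
 facet normal -0.194 -0.775 0.601
  outer loop
   vertex 3.5 0.4 3.0
   vertex 4.1 1.8 5.0
   vertex 0.4 0.4 2.0
  endloop
 endfacet
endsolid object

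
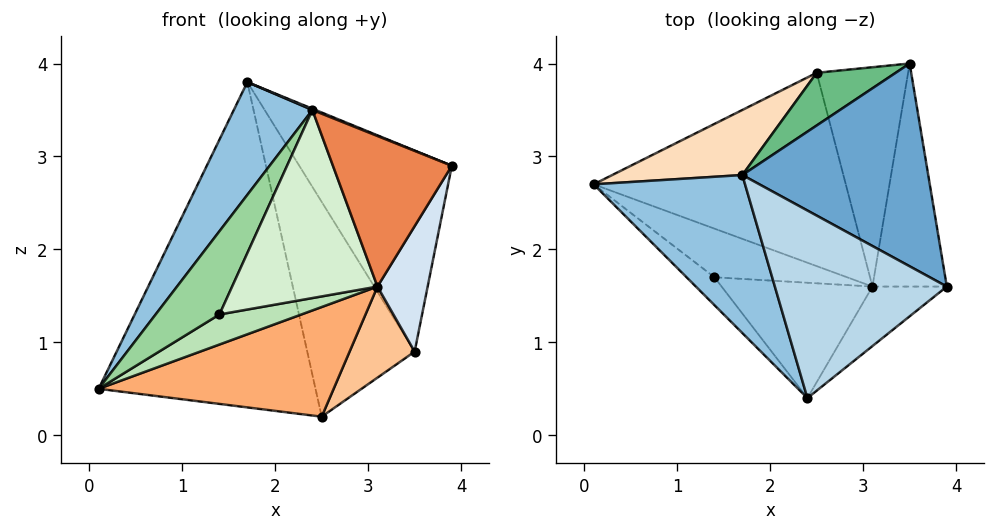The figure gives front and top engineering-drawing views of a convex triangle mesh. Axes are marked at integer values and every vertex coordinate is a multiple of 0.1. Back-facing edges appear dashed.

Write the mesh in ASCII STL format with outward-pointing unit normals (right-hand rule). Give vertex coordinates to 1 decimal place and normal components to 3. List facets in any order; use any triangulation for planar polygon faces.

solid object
 facet normal 0.559 0.584 0.589
  outer loop
   vertex 1.7 2.8 3.8
   vertex 3.9 1.6 2.9
   vertex 3.5 4.0 0.9
  endloop
 endfacet
 facet normal -0.854 -0.302 0.423
  outer loop
   vertex 2.4 0.4 3.5
   vertex 1.7 2.8 3.8
   vertex 0.1 2.7 0.5
  endloop
 endfacet
 facet normal 0.376 -0.006 0.927
  outer loop
   vertex 2.4 0.4 3.5
   vertex 3.9 1.6 2.9
   vertex 1.7 2.8 3.8
  endloop
 endfacet
 facet normal 0.817 -0.283 -0.503
  outer loop
   vertex 3.1 1.6 1.6
   vertex 3.5 4.0 0.9
   vertex 3.9 1.6 2.9
  endloop
 endfacet
 facet normal 0.513 -0.799 -0.315
  outer loop
   vertex 3.1 1.6 1.6
   vertex 3.9 1.6 2.9
   vertex 2.4 0.4 3.5
  endloop
 endfacet
 facet normal 0.137 -0.489 -0.862
  outer loop
   vertex 2.5 3.9 0.2
   vertex 3.1 1.6 1.6
   vertex 0.1 2.7 0.5
  endloop
 endfacet
 facet normal 0.565 -0.316 -0.762
  outer loop
   vertex 2.5 3.9 0.2
   vertex 3.5 4.0 0.9
   vertex 3.1 1.6 1.6
  endloop
 endfacet
 facet normal -0.422 0.889 0.178
  outer loop
   vertex 2.5 3.9 0.2
   vertex 0.1 2.7 0.5
   vertex 1.7 2.8 3.8
  endloop
 endfacet
 facet normal -0.255 0.939 0.230
  outer loop
   vertex 2.5 3.9 0.2
   vertex 1.7 2.8 3.8
   vertex 3.5 4.0 0.9
  endloop
 endfacet
 facet normal -0.471 -0.836 -0.280
  outer loop
   vertex 1.4 1.7 1.3
   vertex 2.4 0.4 3.5
   vertex 0.1 2.7 0.5
  endloop
 endfacet
 facet normal 0.118 -0.522 -0.845
  outer loop
   vertex 1.4 1.7 1.3
   vertex 0.1 2.7 0.5
   vertex 3.1 1.6 1.6
  endloop
 endfacet
 facet normal 0.042 -0.852 -0.522
  outer loop
   vertex 1.4 1.7 1.3
   vertex 3.1 1.6 1.6
   vertex 2.4 0.4 3.5
  endloop
 endfacet
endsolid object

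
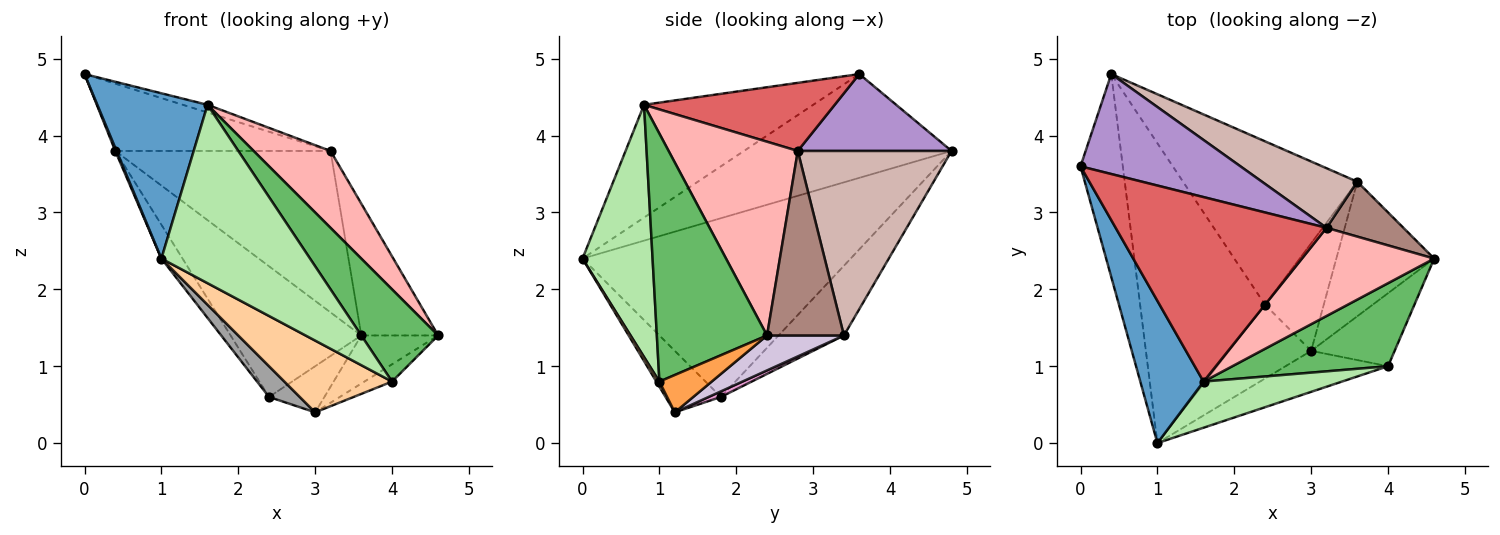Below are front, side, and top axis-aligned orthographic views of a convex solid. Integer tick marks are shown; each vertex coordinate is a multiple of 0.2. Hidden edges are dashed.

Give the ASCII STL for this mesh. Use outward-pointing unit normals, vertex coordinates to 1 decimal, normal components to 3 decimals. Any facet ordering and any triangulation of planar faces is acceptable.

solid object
 facet normal -0.758 -0.494 0.425
  outer loop
   vertex 1.6 0.8 4.4
   vertex 0.0 3.6 4.8
   vertex 1.0 0.0 2.4
  endloop
 endfacet
 facet normal -0.926 -0.006 -0.377
  outer loop
   vertex 0.4 4.8 3.8
   vertex 1.0 0.0 2.4
   vertex 0.0 3.6 4.8
  endloop
 endfacet
 facet normal 0.399 0.211 -0.892
  outer loop
   vertex 4.0 1.0 0.8
   vertex 3.0 1.2 0.4
   vertex 4.6 2.4 1.4
  endloop
 endfacet
 facet normal 0.025 -0.868 -0.496
  outer loop
   vertex 4.0 1.0 0.8
   vertex 1.0 0.0 2.4
   vertex 3.0 1.2 0.4
  endloop
 endfacet
 facet normal 0.729 -0.509 0.458
  outer loop
   vertex 4.0 1.0 0.8
   vertex 4.6 2.4 1.4
   vertex 1.6 0.8 4.4
  endloop
 endfacet
 facet normal 0.415 -0.881 0.228
  outer loop
   vertex 4.0 1.0 0.8
   vertex 1.6 0.8 4.4
   vertex 1.0 0.0 2.4
  endloop
 endfacet
 facet normal 0.307 0.040 0.951
  outer loop
   vertex 3.2 2.8 3.8
   vertex 0.0 3.6 4.8
   vertex 1.6 0.8 4.4
  endloop
 endfacet
 facet normal 0.741 -0.441 0.506
  outer loop
   vertex 3.2 2.8 3.8
   vertex 1.6 0.8 4.4
   vertex 4.6 2.4 1.4
  endloop
 endfacet
 facet normal 0.370 0.519 0.771
  outer loop
   vertex 3.2 2.8 3.8
   vertex 0.4 4.8 3.8
   vertex 0.0 3.6 4.8
  endloop
 endfacet
 facet normal 0.319 0.319 -0.893
  outer loop
   vertex 3.6 3.4 1.4
   vertex 4.6 2.4 1.4
   vertex 3.0 1.2 0.4
  endloop
 endfacet
 facet normal 0.678 0.678 0.283
  outer loop
   vertex 3.6 3.4 1.4
   vertex 3.2 2.8 3.8
   vertex 4.6 2.4 1.4
  endloop
 endfacet
 facet normal 0.557 0.779 0.288
  outer loop
   vertex 3.6 3.4 1.4
   vertex 0.4 4.8 3.8
   vertex 3.2 2.8 3.8
  endloop
 endfacet
 facet normal 0.087 0.392 -0.916
  outer loop
   vertex 2.4 1.8 0.6
   vertex 3.6 3.4 1.4
   vertex 3.0 1.2 0.4
  endloop
 endfacet
 facet normal -0.298 0.596 -0.745
  outer loop
   vertex 2.4 1.8 0.6
   vertex 0.4 4.8 3.8
   vertex 3.6 3.4 1.4
  endloop
 endfacet
 facet normal -0.569 -0.316 -0.759
  outer loop
   vertex 2.4 1.8 0.6
   vertex 3.0 1.2 0.4
   vertex 1.0 0.0 2.4
  endloop
 endfacet
 facet normal -0.818 0.064 -0.572
  outer loop
   vertex 2.4 1.8 0.6
   vertex 1.0 0.0 2.4
   vertex 0.4 4.8 3.8
  endloop
 endfacet
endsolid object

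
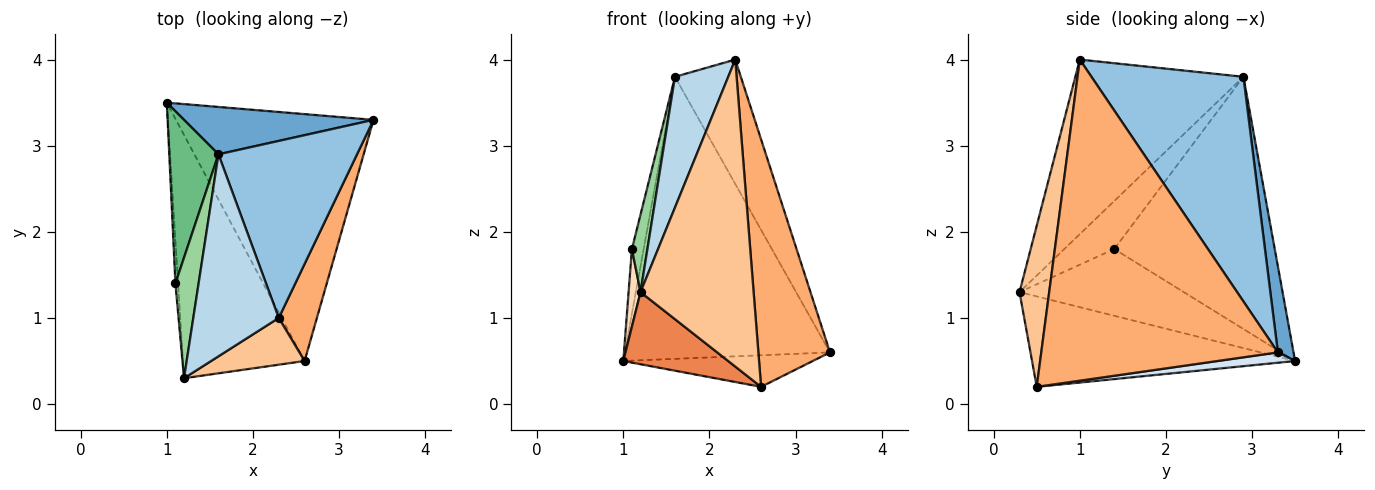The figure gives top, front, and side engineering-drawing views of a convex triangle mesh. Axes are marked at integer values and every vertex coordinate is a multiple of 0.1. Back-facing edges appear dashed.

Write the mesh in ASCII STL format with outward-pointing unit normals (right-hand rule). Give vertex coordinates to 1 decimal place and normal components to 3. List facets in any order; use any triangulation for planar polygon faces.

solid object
 facet normal 0.075 0.983 0.165
  outer loop
   vertex 1.6 2.9 3.8
   vertex 3.4 3.3 0.6
   vertex 1.0 3.5 0.5
  endloop
 endfacet
 facet normal 0.799 0.346 0.492
  outer loop
   vertex 1.6 2.9 3.8
   vertex 2.3 1.0 4.0
   vertex 3.4 3.3 0.6
  endloop
 endfacet
 facet normal -0.864 -0.274 0.423
  outer loop
   vertex 1.6 2.9 3.8
   vertex 1.2 0.3 1.3
   vertex 2.3 1.0 4.0
  endloop
 endfacet
 facet normal 0.052 0.127 -0.991
  outer loop
   vertex 2.6 0.5 0.2
   vertex 1.0 3.5 0.5
   vertex 3.4 3.3 0.6
  endloop
 endfacet
 facet normal -0.580 -0.231 -0.781
  outer loop
   vertex 2.6 0.5 0.2
   vertex 1.2 0.3 1.3
   vertex 1.0 3.5 0.5
  endloop
 endfacet
 facet normal 0.951 -0.288 0.113
  outer loop
   vertex 2.6 0.5 0.2
   vertex 3.4 3.3 0.6
   vertex 2.3 1.0 4.0
  endloop
 endfacet
 facet normal 0.251 -0.957 0.146
  outer loop
   vertex 2.6 0.5 0.2
   vertex 2.3 1.0 4.0
   vertex 1.2 0.3 1.3
  endloop
 endfacet
 facet normal -0.997 -0.072 -0.040
  outer loop
   vertex 1.1 1.4 1.8
   vertex 1.0 3.5 0.5
   vertex 1.2 0.3 1.3
  endloop
 endfacet
 facet normal -0.979 0.072 0.191
  outer loop
   vertex 1.1 1.4 1.8
   vertex 1.6 2.9 3.8
   vertex 1.0 3.5 0.5
  endloop
 endfacet
 facet normal -0.867 -0.269 0.419
  outer loop
   vertex 1.1 1.4 1.8
   vertex 1.2 0.3 1.3
   vertex 1.6 2.9 3.8
  endloop
 endfacet
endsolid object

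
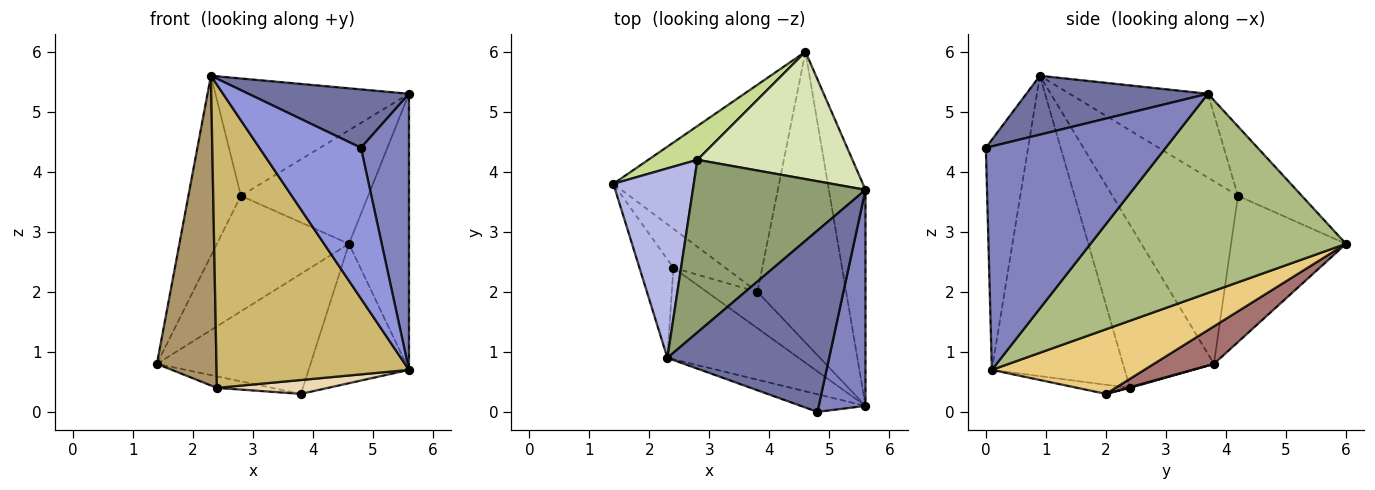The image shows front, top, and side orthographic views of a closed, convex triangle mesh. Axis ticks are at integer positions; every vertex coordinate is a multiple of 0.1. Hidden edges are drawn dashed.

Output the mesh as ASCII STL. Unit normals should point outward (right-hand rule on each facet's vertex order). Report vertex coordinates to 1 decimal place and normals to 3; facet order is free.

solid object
 facet normal 0.327 -0.290 0.899
  outer loop
   vertex 2.3 0.9 5.6
   vertex 4.8 0.0 4.4
   vertex 5.6 3.7 5.3
  endloop
 endfacet
 facet normal 0.947 -0.253 0.198
  outer loop
   vertex 5.6 0.1 0.7
   vertex 5.6 3.7 5.3
   vertex 4.8 0.0 4.4
  endloop
 endfacet
 facet normal -0.382 -0.918 -0.107
  outer loop
   vertex 5.6 0.1 0.7
   vertex 4.8 0.0 4.4
   vertex 2.3 0.9 5.6
  endloop
 endfacet
 facet normal -0.855 0.358 0.376
  outer loop
   vertex 2.8 4.2 3.6
   vertex 1.4 3.8 0.8
   vertex 2.3 0.9 5.6
  endloop
 endfacet
 facet normal -0.373 0.522 0.767
  outer loop
   vertex 2.8 4.2 3.6
   vertex 2.3 0.9 5.6
   vertex 5.6 3.7 5.3
  endloop
 endfacet
 facet normal 0.958 0.225 -0.176
  outer loop
   vertex 4.6 6.0 2.8
   vertex 5.6 3.7 5.3
   vertex 5.6 0.1 0.7
  endloop
 endfacet
 facet normal -0.641 0.737 0.215
  outer loop
   vertex 4.6 6.0 2.8
   vertex 1.4 3.8 0.8
   vertex 2.8 4.2 3.6
  endloop
 endfacet
 facet normal -0.317 0.631 0.708
  outer loop
   vertex 4.6 6.0 2.8
   vertex 2.8 4.2 3.6
   vertex 5.6 3.7 5.3
  endloop
 endfacet
 facet normal -0.824 -0.540 -0.172
  outer loop
   vertex 2.4 2.4 0.4
   vertex 2.3 0.9 5.6
   vertex 1.4 3.8 0.8
  endloop
 endfacet
 facet normal -0.551 -0.799 -0.241
  outer loop
   vertex 2.4 2.4 0.4
   vertex 5.6 0.1 0.7
   vertex 2.3 0.9 5.6
  endloop
 endfacet
 facet normal 0.549 0.361 -0.754
  outer loop
   vertex 3.8 2.0 0.3
   vertex 4.6 6.0 2.8
   vertex 5.6 0.1 0.7
  endloop
 endfacet
 facet normal -0.166 -0.351 -0.921
  outer loop
   vertex 3.8 2.0 0.3
   vertex 5.6 0.1 0.7
   vertex 2.4 2.4 0.4
  endloop
 endfacet
 facet normal 0.192 0.492 -0.849
  outer loop
   vertex 3.8 2.0 0.3
   vertex 1.4 3.8 0.8
   vertex 4.6 6.0 2.8
  endloop
 endfacet
 facet normal 0.012 0.283 -0.959
  outer loop
   vertex 3.8 2.0 0.3
   vertex 2.4 2.4 0.4
   vertex 1.4 3.8 0.8
  endloop
 endfacet
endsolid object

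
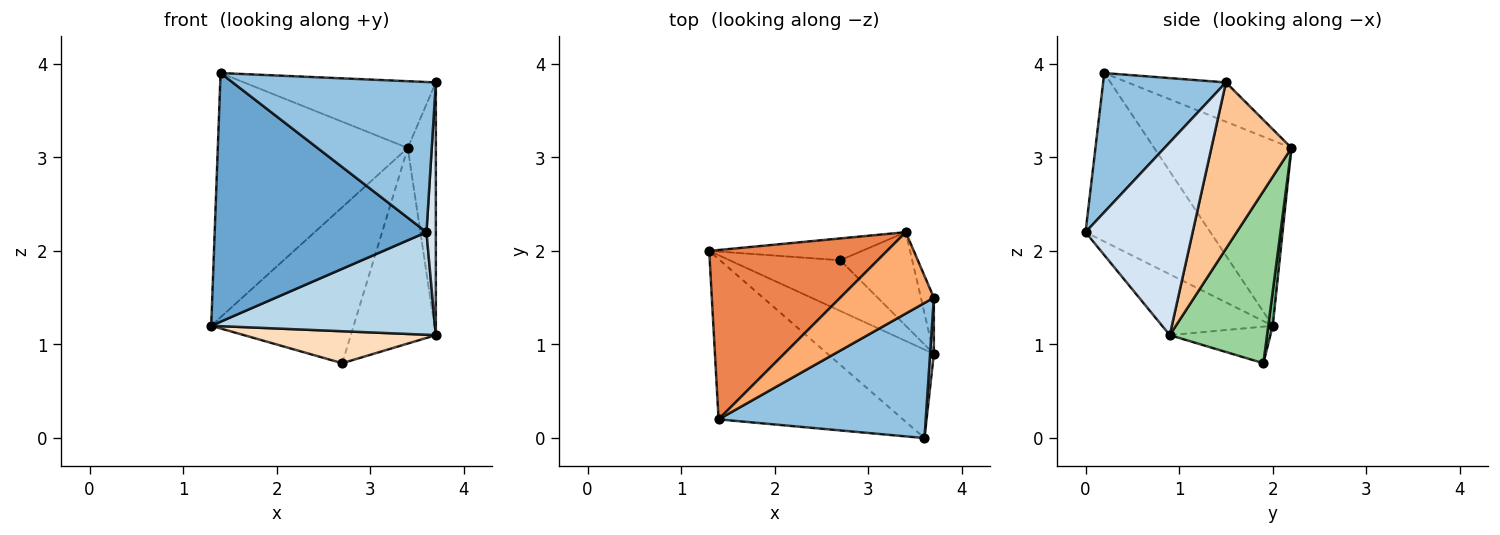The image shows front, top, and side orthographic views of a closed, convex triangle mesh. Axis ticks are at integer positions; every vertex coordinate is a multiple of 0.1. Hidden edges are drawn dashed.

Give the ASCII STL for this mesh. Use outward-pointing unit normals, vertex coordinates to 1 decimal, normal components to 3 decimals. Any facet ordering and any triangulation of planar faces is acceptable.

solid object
 facet normal -0.444 -0.753 -0.486
  outer loop
   vertex 3.6 0.0 2.2
   vertex 1.4 0.2 3.9
   vertex 1.3 2.0 1.2
  endloop
 endfacet
 facet normal 0.410 -0.678 0.610
  outer loop
   vertex 3.6 0.0 2.2
   vertex 3.7 1.5 3.8
   vertex 1.4 0.2 3.9
  endloop
 endfacet
 facet normal -0.350 -0.709 -0.612
  outer loop
   vertex 3.7 0.9 1.1
   vertex 3.6 0.0 2.2
   vertex 1.3 2.0 1.2
  endloop
 endfacet
 facet normal 0.996 -0.087 0.019
  outer loop
   vertex 3.7 0.9 1.1
   vertex 3.7 1.5 3.8
   vertex 3.6 0.0 2.2
  endloop
 endfacet
 facet normal -0.511 0.707 0.490
  outer loop
   vertex 3.4 2.2 3.1
   vertex 1.3 2.0 1.2
   vertex 1.4 0.2 3.9
  endloop
 endfacet
 facet normal -0.309 0.603 0.735
  outer loop
   vertex 3.4 2.2 3.1
   vertex 1.4 0.2 3.9
   vertex 3.7 1.5 3.8
  endloop
 endfacet
 facet normal 0.941 0.330 -0.073
  outer loop
   vertex 3.4 2.2 3.1
   vertex 3.7 1.5 3.8
   vertex 3.7 0.9 1.1
  endloop
 endfacet
 facet normal -0.269 -0.514 -0.815
  outer loop
   vertex 2.7 1.9 0.8
   vertex 3.7 0.9 1.1
   vertex 1.3 2.0 1.2
  endloop
 endfacet
 facet normal 0.031 0.990 -0.139
  outer loop
   vertex 2.7 1.9 0.8
   vertex 1.3 2.0 1.2
   vertex 3.4 2.2 3.1
  endloop
 endfacet
 facet normal 0.718 0.628 -0.300
  outer loop
   vertex 2.7 1.9 0.8
   vertex 3.4 2.2 3.1
   vertex 3.7 0.9 1.1
  endloop
 endfacet
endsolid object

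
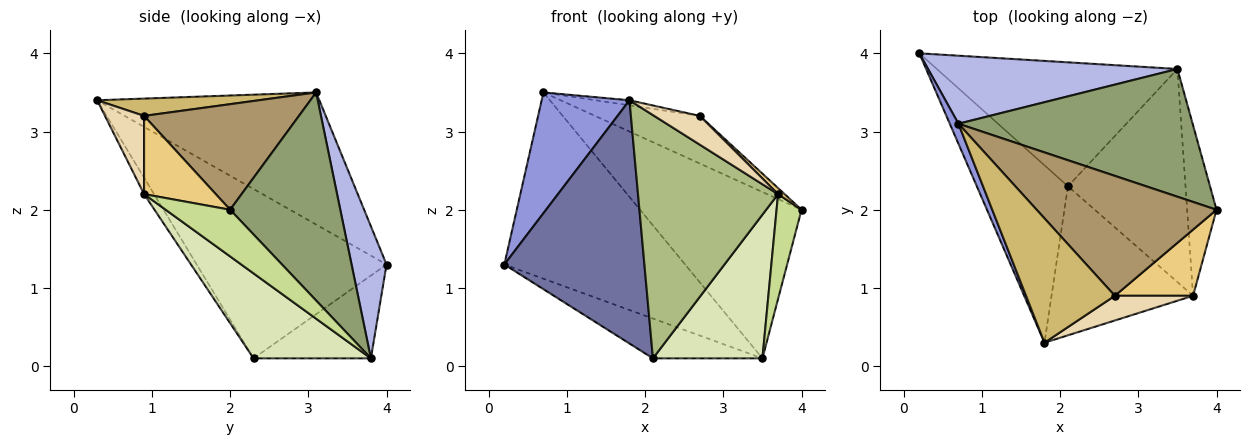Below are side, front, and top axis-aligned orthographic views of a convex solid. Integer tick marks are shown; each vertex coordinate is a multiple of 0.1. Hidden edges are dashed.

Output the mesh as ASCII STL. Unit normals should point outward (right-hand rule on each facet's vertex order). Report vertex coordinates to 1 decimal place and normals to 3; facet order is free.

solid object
 facet normal -0.738 -0.545 -0.397
  outer loop
   vertex 2.1 2.3 0.1
   vertex 1.8 0.3 3.4
   vertex 0.2 4.0 1.3
  endloop
 endfacet
 facet normal -0.311 0.291 -0.905
  outer loop
   vertex 3.5 3.8 0.1
   vertex 2.1 2.3 0.1
   vertex 0.2 4.0 1.3
  endloop
 endfacet
 facet normal -0.928 -0.367 0.061
  outer loop
   vertex 0.7 3.1 3.5
   vertex 0.2 4.0 1.3
   vertex 1.8 0.3 3.4
  endloop
 endfacet
 facet normal 0.179 0.924 0.337
  outer loop
   vertex 0.7 3.1 3.5
   vertex 3.5 3.8 0.1
   vertex 0.2 4.0 1.3
  endloop
 endfacet
 facet normal 0.476 0.698 0.536
  outer loop
   vertex 0.7 3.1 3.5
   vertex 4.0 2.0 2.0
   vertex 3.5 3.8 0.1
  endloop
 endfacet
 facet normal -0.060 -0.851 -0.521
  outer loop
   vertex 3.7 0.9 2.2
   vertex 1.8 0.3 3.4
   vertex 2.1 2.3 0.1
  endloop
 endfacet
 facet normal 0.804 -0.311 -0.507
  outer loop
   vertex 3.7 0.9 2.2
   vertex 3.5 3.8 0.1
   vertex 4.0 2.0 2.0
  endloop
 endfacet
 facet normal 0.514 -0.480 -0.711
  outer loop
   vertex 3.7 0.9 2.2
   vertex 2.1 2.3 0.1
   vertex 3.5 3.8 0.1
  endloop
 endfacet
 facet normal 0.479 0.324 0.816
  outer loop
   vertex 2.7 0.9 3.2
   vertex 4.0 2.0 2.0
   vertex 0.7 3.1 3.5
  endloop
 endfacet
 facet normal 0.191 0.040 0.981
  outer loop
   vertex 2.7 0.9 3.2
   vertex 0.7 3.1 3.5
   vertex 1.8 0.3 3.4
  endloop
 endfacet
 facet normal 0.706 -0.064 0.706
  outer loop
   vertex 2.7 0.9 3.2
   vertex 3.7 0.9 2.2
   vertex 4.0 2.0 2.0
  endloop
 endfacet
 facet normal 0.545 -0.636 0.545
  outer loop
   vertex 2.7 0.9 3.2
   vertex 1.8 0.3 3.4
   vertex 3.7 0.9 2.2
  endloop
 endfacet
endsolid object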